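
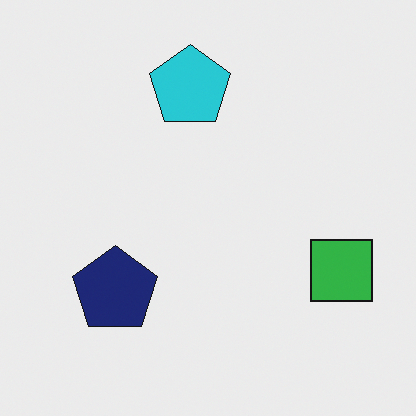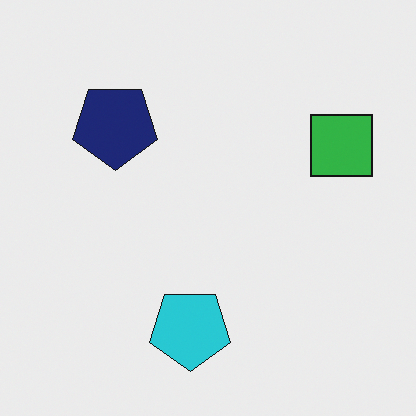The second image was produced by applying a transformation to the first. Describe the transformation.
The transformation is: flipped vertically (top ↔ bottom).

The cyan pentagon is in the top of the first image and the bottom of the second — shapes on opposite sides of the horizontal midline have swapped in a mirror flip.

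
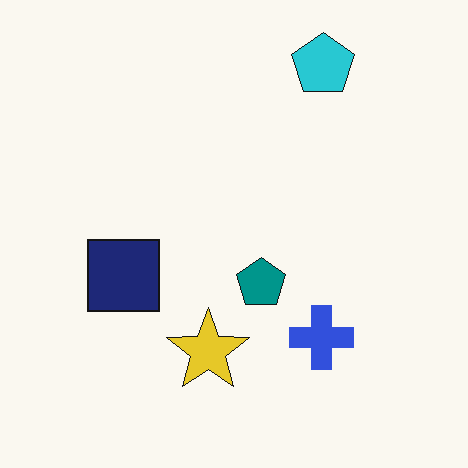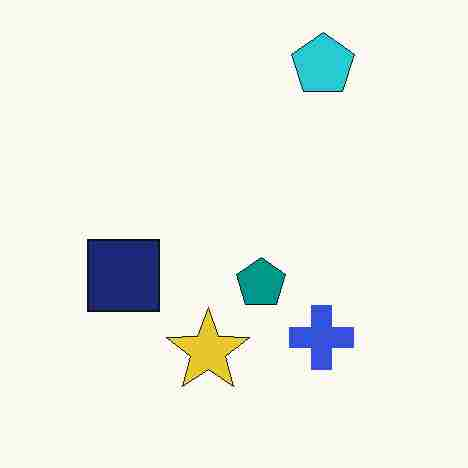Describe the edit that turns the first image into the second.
It was degraded with heavy JPEG compression.

Blocky 8×8 compression artifacts appear around shape edges and the flat background shows ringing — characteristic JPEG degradation.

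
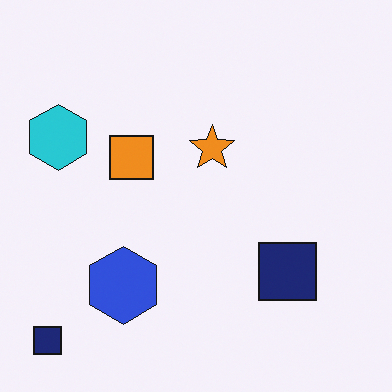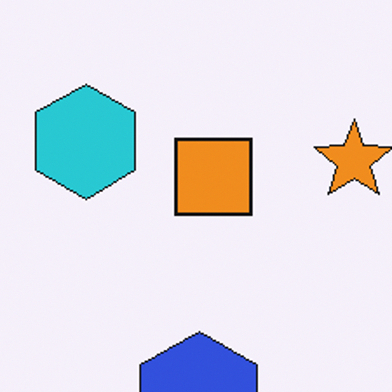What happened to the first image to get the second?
The image was cropped to a noticeably smaller region and rescaled.

The visible shapes are larger and the field of view is narrower; shapes near the original edges may be partly or wholly outside the frame — a crop-and-rescale.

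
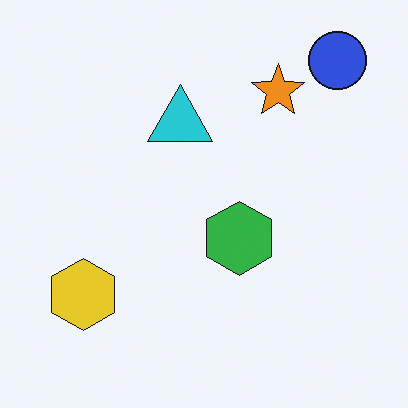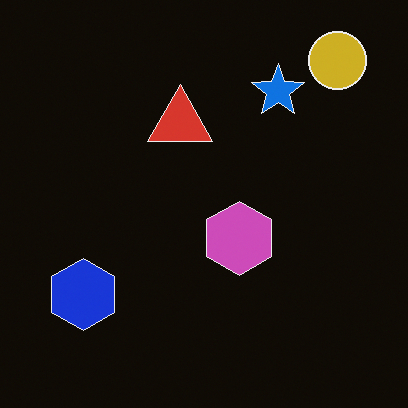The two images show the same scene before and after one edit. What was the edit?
The second image is the first color-inverted (negative).

The light background has become dark and every shape's color is its complement — a photographic negative.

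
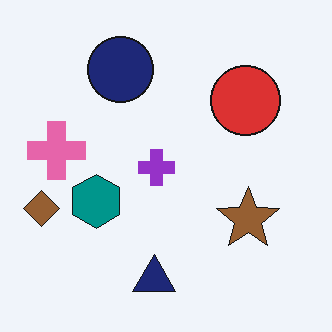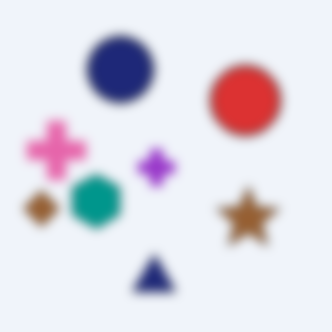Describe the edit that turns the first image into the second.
The transformation is: strongly gaussian-blurred.

Shape edges and outlines are uniformly softened across the whole image.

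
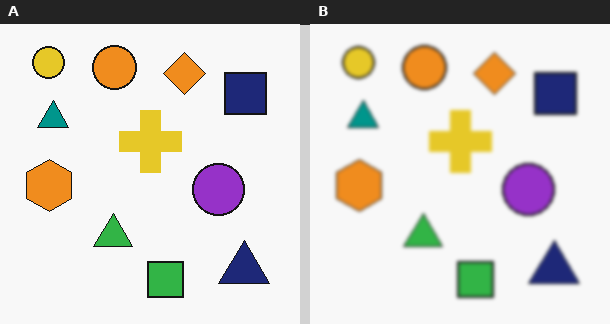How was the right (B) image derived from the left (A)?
The transformation is: given a subtle gaussian blur.

Shape edges and outlines are uniformly softened across the whole image.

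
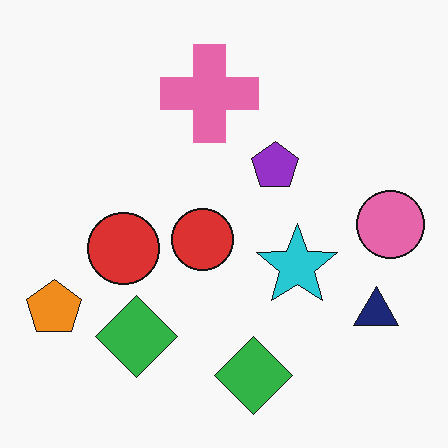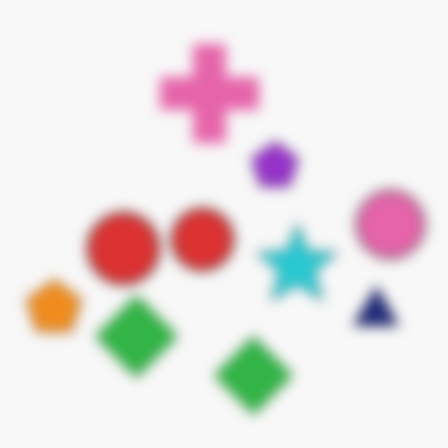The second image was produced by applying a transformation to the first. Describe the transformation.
Heavily blurred.

Shape edges and outlines are uniformly softened across the whole image.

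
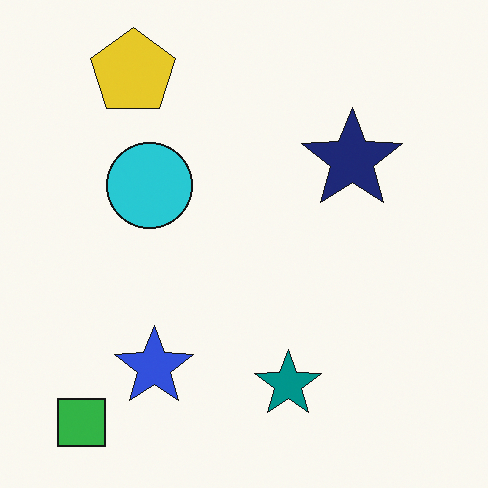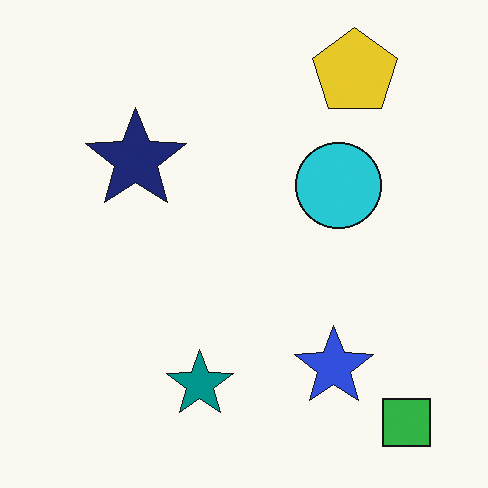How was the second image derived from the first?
It was flipped horizontally (left ↔ right).

The green square is in the bottom-left of the first image and the bottom-right of the second — shapes on opposite sides of the vertical midline have swapped in a mirror flip.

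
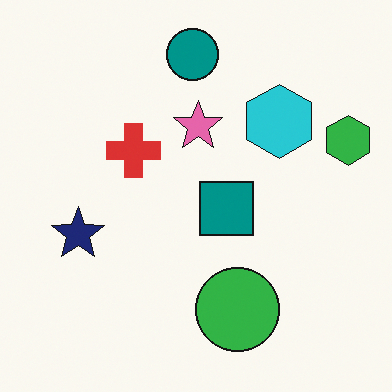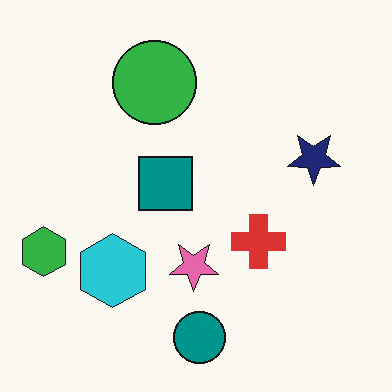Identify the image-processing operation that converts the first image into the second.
The second image is the first rotated 180°.

The green hexagon sits in the right of the first image and the left of the second — consistent with a whole-image 180° rotation.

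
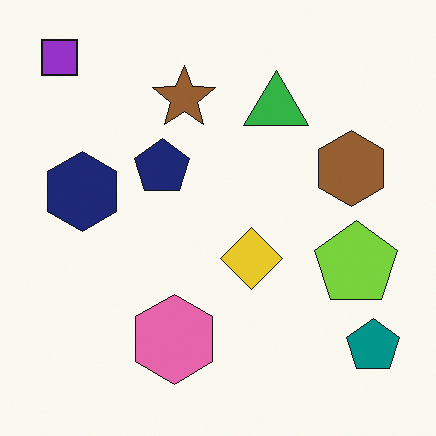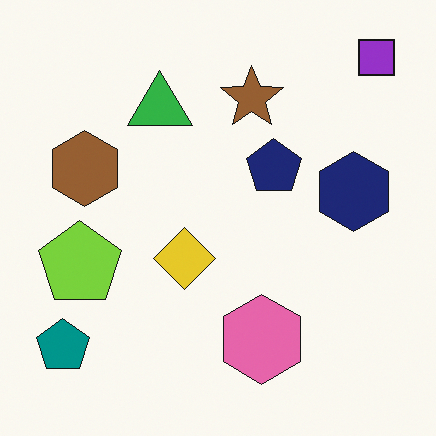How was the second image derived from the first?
This is the original image flipped horizontally (left ↔ right).

The purple square is in the top-left of the first image and the top-right of the second — shapes on opposite sides of the vertical midline have swapped in a mirror flip.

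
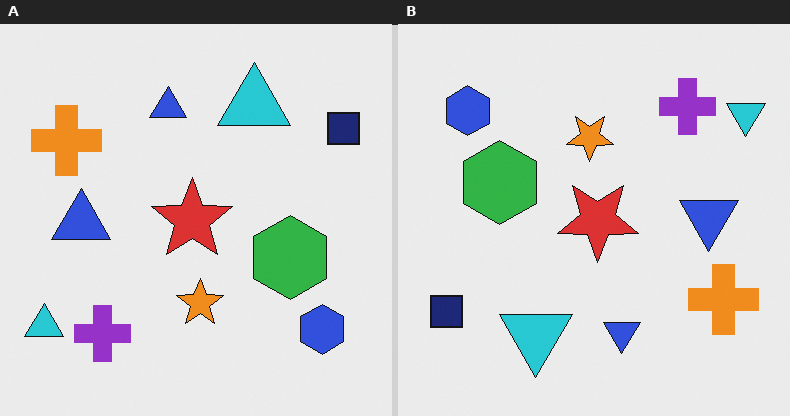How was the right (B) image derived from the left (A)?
The transformation is: rotated 180°.

The navy square sits in the top-right of the left (A) image and the bottom-left of the right (B) — consistent with a whole-image 180° rotation.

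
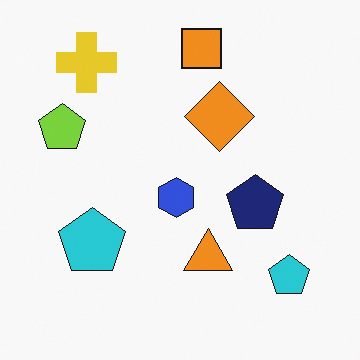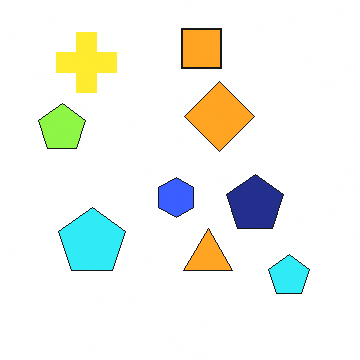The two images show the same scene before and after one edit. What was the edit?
This is the original image brightened a little.

Every pixel — background and shapes alike — is uniformly brightened.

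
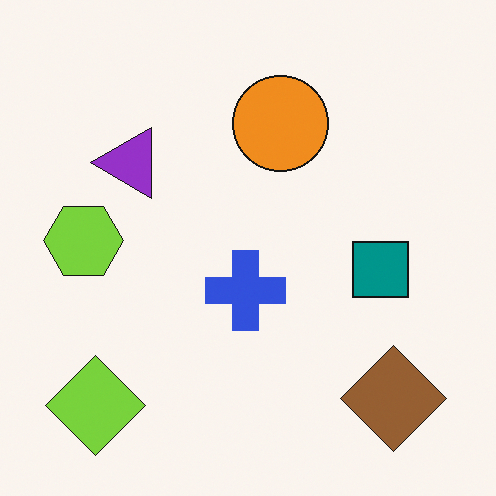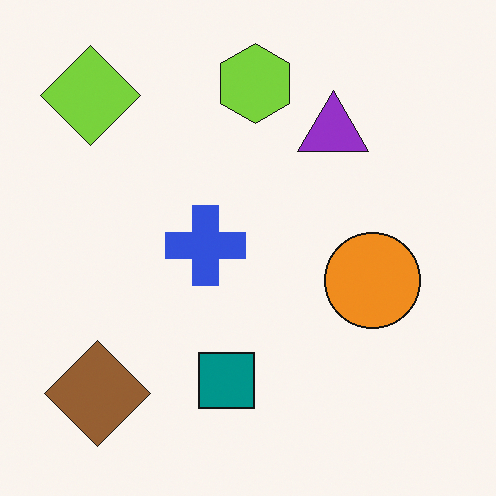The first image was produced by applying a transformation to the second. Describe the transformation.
It was rotated 90° counter-clockwise.

The lime diamond sits in the top-left of the second image and the bottom-left of the first — consistent with a whole-image 90° counter-clockwise rotation.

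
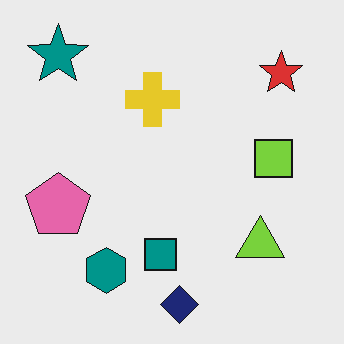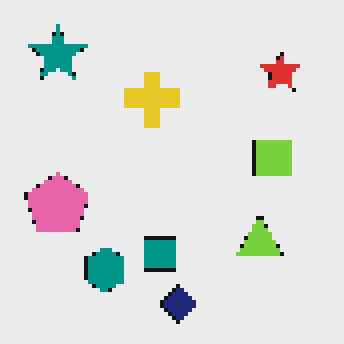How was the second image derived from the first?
It was lightly pixelated (a mild mosaic effect).

Shapes are reduced to large square blocks; fine edges and outlines are lost — a downscale-then-upscale (mosaic) effect.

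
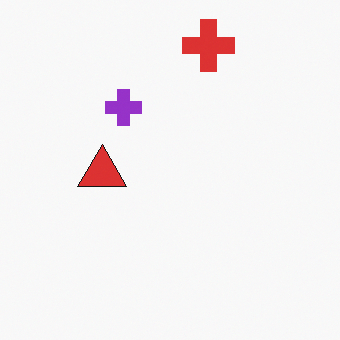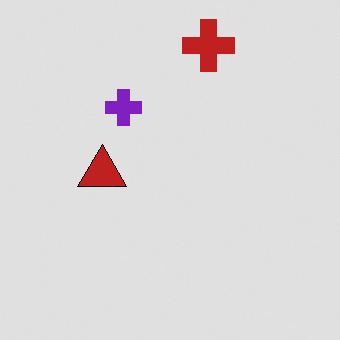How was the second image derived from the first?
The transformation is: posterized to a reduced palette.

Each flat color has snapped to a coarser quantized level — most visibly, the near-white background has dropped to a flat grey.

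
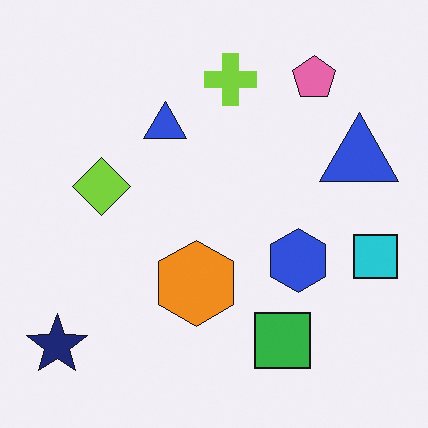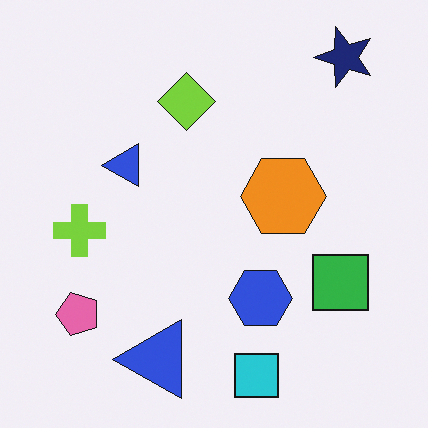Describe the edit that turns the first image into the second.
It was transposed (reflected across the top-left ↔ bottom-right diagonal).

Shapes have swapped their row and column positions — what was in the top-right is now in the bottom-left — a diagonal reflection.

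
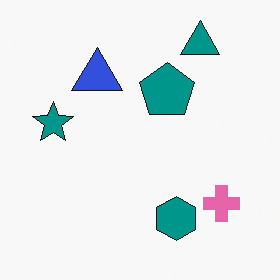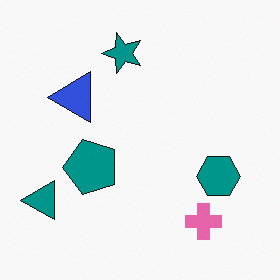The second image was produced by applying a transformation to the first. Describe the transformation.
It was transposed (reflected across the top-left ↔ bottom-right diagonal).

Shapes have swapped their row and column positions — what was in the top-right is now in the bottom-left — a diagonal reflection.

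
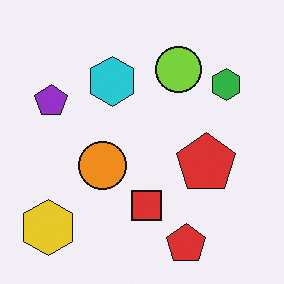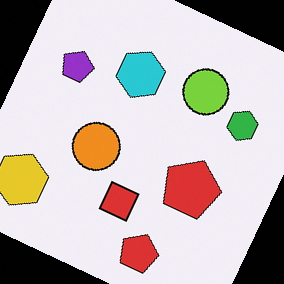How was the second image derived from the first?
Rotated clockwise by a clearly visible amount.

Every shape is tilted by the same angle and the image corners show triangular fill wedges — a whole-image rotation by a non-right angle.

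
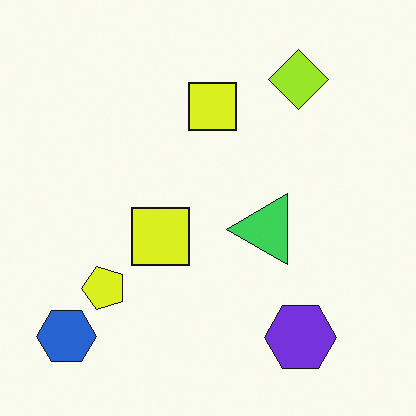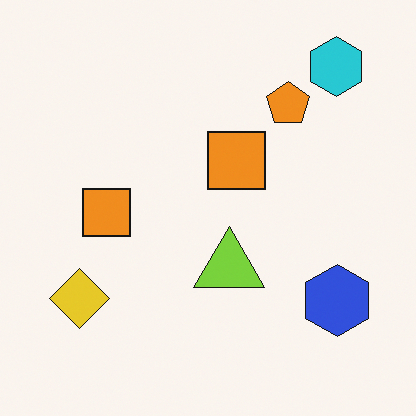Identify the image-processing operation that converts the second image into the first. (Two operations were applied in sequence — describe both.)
The transformation is: hue-shifted by a small amount, then transposed (reflected across the top-left ↔ bottom-right diagonal).

Every shape's color has rotated by the same amount around the hue wheel — a uniform hue shift. Shapes have swapped their row and column positions — what was in the top-right is now in the bottom-left — a diagonal reflection.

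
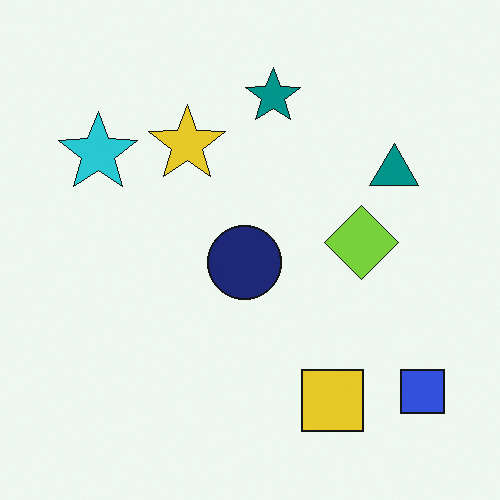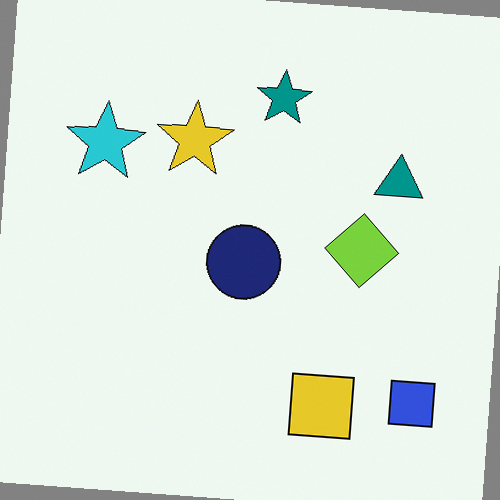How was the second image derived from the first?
The second image is the first rotated clockwise by a slight angle.

Every shape is tilted by the same angle and the image corners show triangular fill wedges — a whole-image rotation by a non-right angle.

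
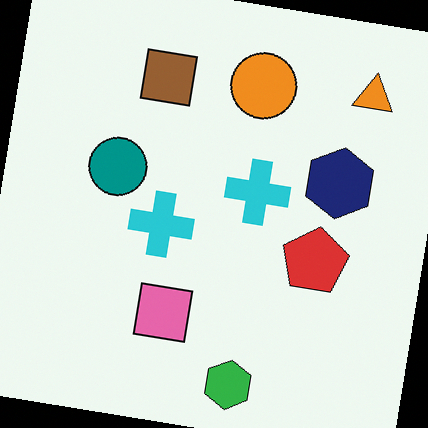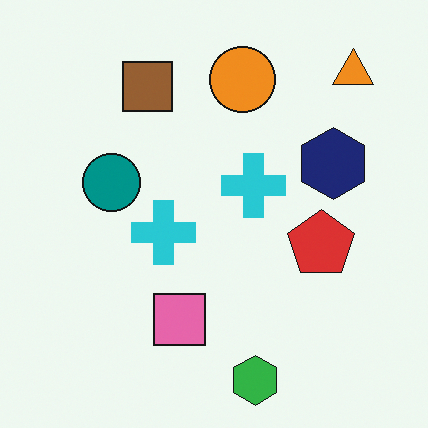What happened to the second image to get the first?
This is the original image rotated clockwise by a few degrees.

Every shape is tilted by the same angle and the image corners show triangular fill wedges — a whole-image rotation by a non-right angle.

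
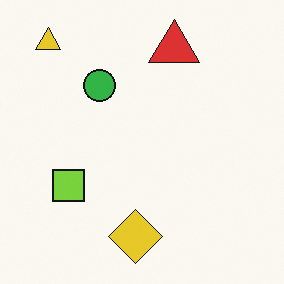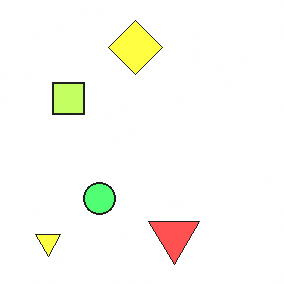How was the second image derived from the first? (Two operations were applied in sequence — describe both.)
The image was flipped vertically (top ↔ bottom), then noticeably brightened.

The yellow triangle is in the top-left of the first image and the bottom-left of the second — shapes on opposite sides of the horizontal midline have swapped in a mirror flip. Every pixel — background and shapes alike — is uniformly brightened.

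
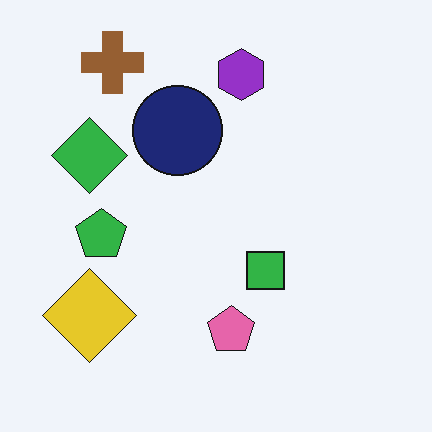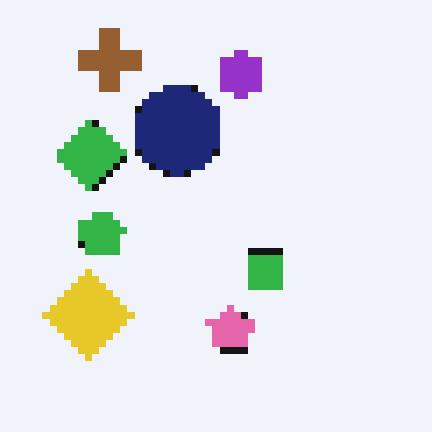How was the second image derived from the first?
It was moderately pixelated.

Shapes are reduced to large square blocks; fine edges and outlines are lost — a downscale-then-upscale (mosaic) effect.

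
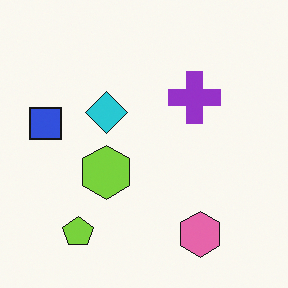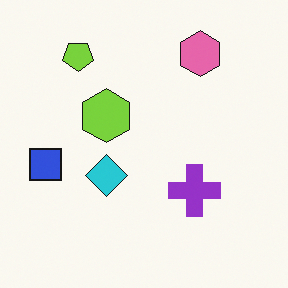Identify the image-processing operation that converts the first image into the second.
It was flipped vertically (top ↔ bottom).

The pink hexagon is in the bottom-right of the first image and the top-right of the second — shapes on opposite sides of the horizontal midline have swapped in a mirror flip.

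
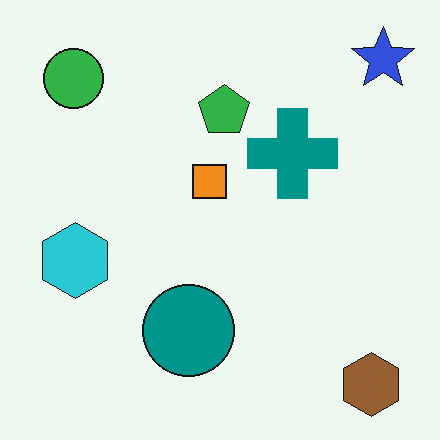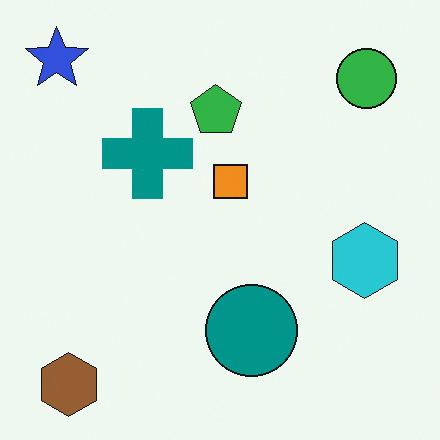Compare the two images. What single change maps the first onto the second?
The transformation is: flipped horizontally (left ↔ right).

The blue star is in the top-right of the first image and the top-left of the second — shapes on opposite sides of the vertical midline have swapped in a mirror flip.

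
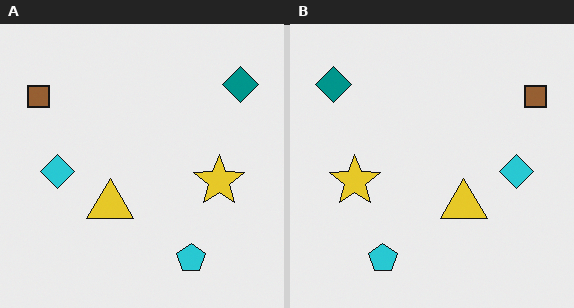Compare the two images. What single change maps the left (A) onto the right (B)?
This is the original image flipped horizontally (left ↔ right).

The brown square is in the top-left of the left (A) image and the top-right of the right (B) — shapes on opposite sides of the vertical midline have swapped in a mirror flip.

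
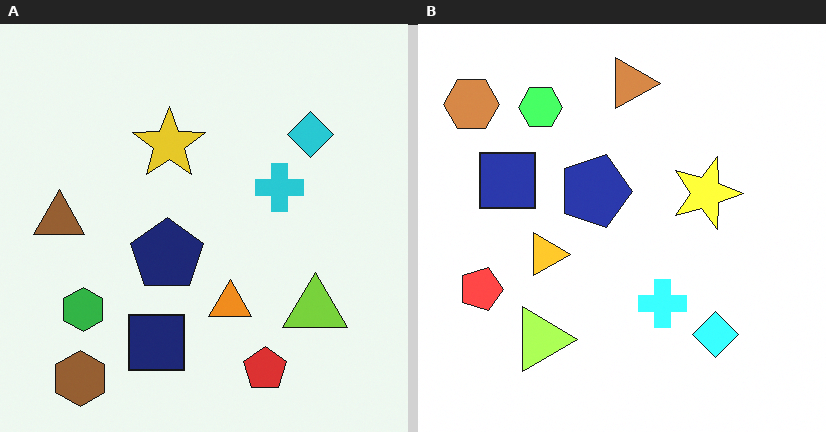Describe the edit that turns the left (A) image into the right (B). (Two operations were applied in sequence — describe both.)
The right (B) image is the left (A) substantially brightened, then rotated 90° clockwise.

Every pixel — background and shapes alike — is uniformly brightened. The brown hexagon sits in the bottom-left of the left (A) image and the top-left of the right (B) — consistent with a whole-image 90° clockwise rotation.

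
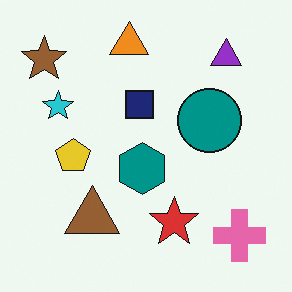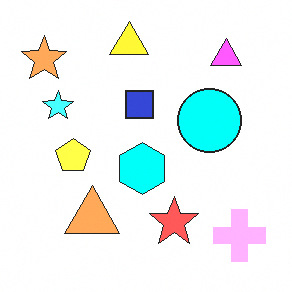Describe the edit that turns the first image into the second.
This is the original image noticeably brightened.

Every pixel — background and shapes alike — is uniformly brightened.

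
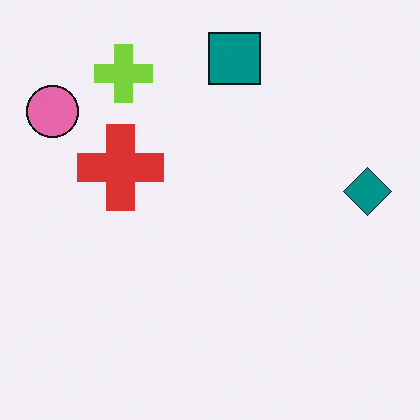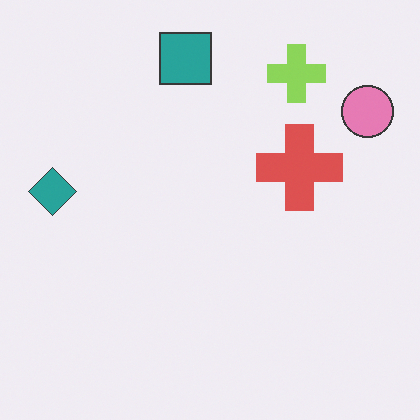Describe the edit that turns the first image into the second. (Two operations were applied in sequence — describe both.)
This is the original image given slightly reduced contrast, then flipped horizontally (left ↔ right).

Tones are pushed toward mid-grey across the whole image — a global contrast change. The pink circle is in the top-left of the first image and the top-right of the second — shapes on opposite sides of the vertical midline have swapped in a mirror flip.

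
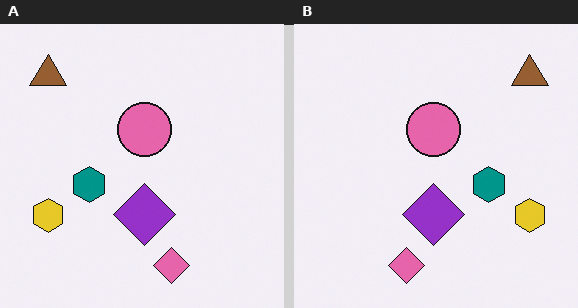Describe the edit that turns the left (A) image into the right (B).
This is the original image flipped horizontally (left ↔ right).

The brown triangle is in the top-left of the left (A) image and the top-right of the right (B) — shapes on opposite sides of the vertical midline have swapped in a mirror flip.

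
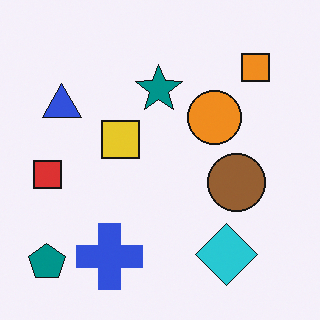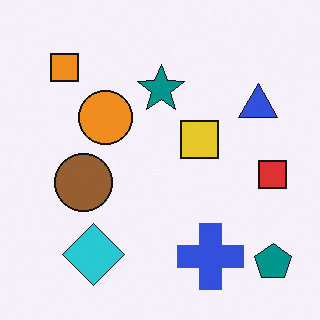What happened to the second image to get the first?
The image was flipped horizontally (left ↔ right).

The teal pentagon is in the bottom-right of the second image and the bottom-left of the first — shapes on opposite sides of the vertical midline have swapped in a mirror flip.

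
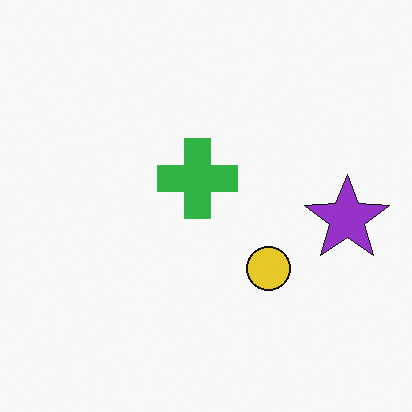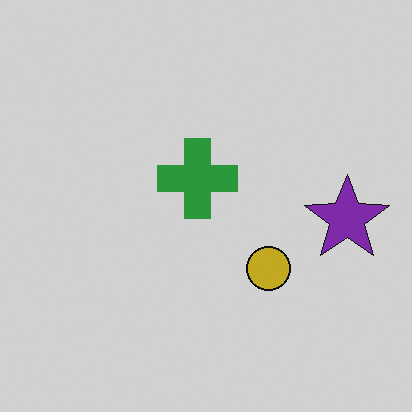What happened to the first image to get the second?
The second image is the first slightly darkened.

Every pixel — background and shapes alike — is uniformly darkened.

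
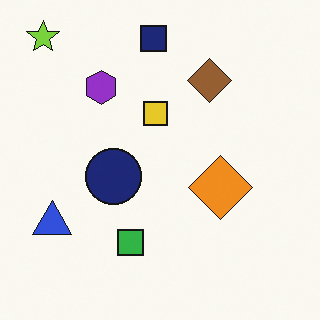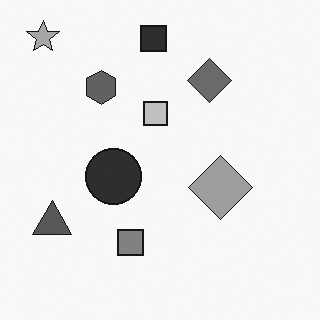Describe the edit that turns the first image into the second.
It was converted to grayscale.

All color is removed — every shape is now a shade of grey.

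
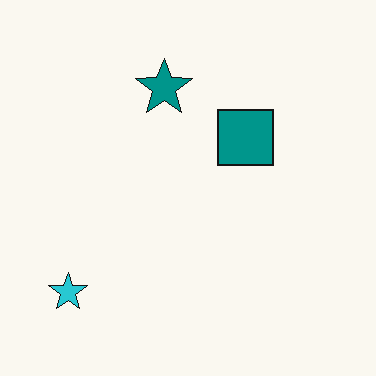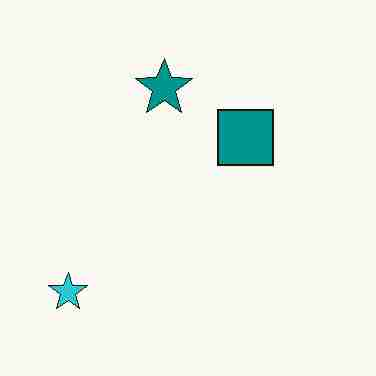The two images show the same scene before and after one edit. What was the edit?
The transformation is: heavily JPEG-compressed with obvious blocking artifacts.

Blocky 8×8 compression artifacts appear around shape edges and the flat background shows ringing — characteristic JPEG degradation.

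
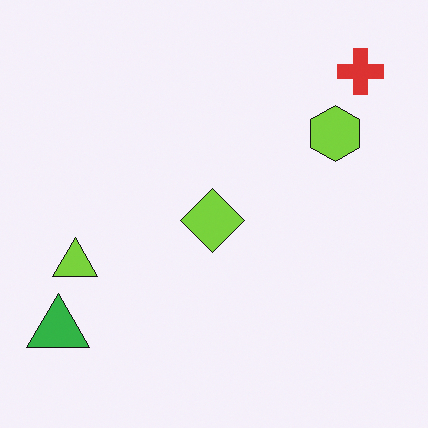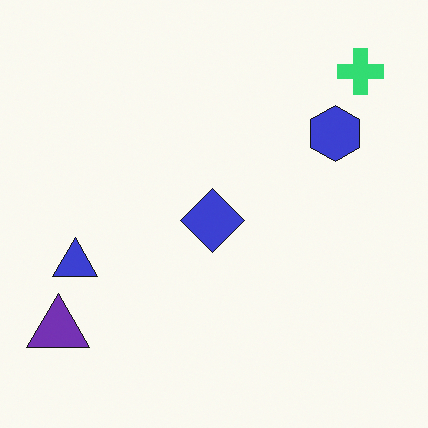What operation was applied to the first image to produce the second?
Hue-shifted through roughly a third of the color wheel.

Every shape's color has rotated by the same amount around the hue wheel — a uniform hue shift.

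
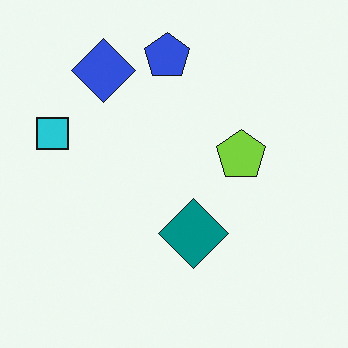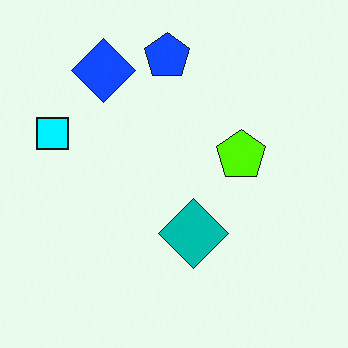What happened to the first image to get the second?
It was heavily oversaturated.

All colors are more vivid — a global saturation change.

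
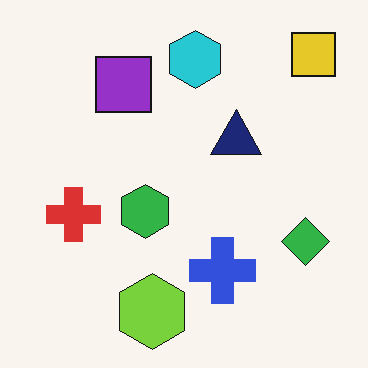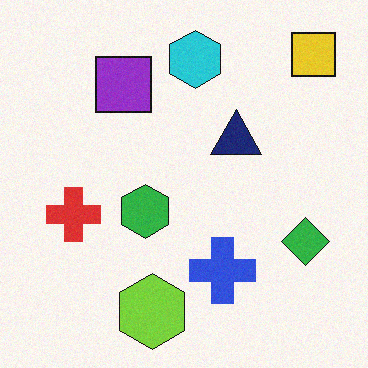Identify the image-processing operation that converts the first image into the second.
The transformation is: degraded with a light layer of grain.

Random speckle covers the whole image, including the flat background.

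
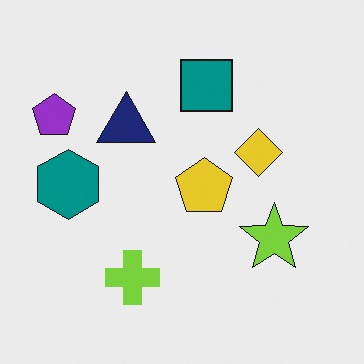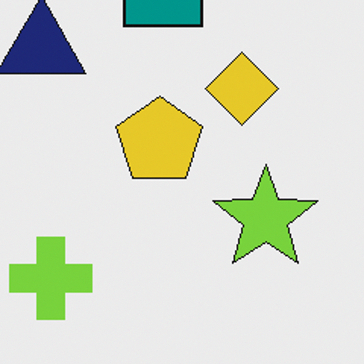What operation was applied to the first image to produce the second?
The second image is the first cropped to a modestly smaller region and rescaled.

The visible shapes are larger and the field of view is narrower; shapes near the original edges may be partly or wholly outside the frame — a crop-and-rescale.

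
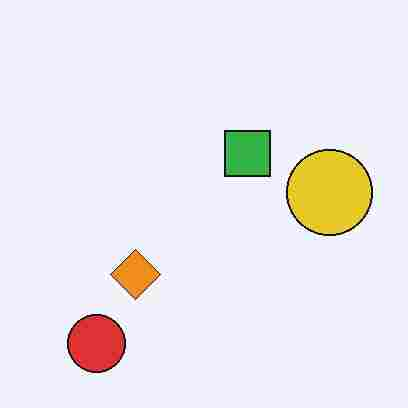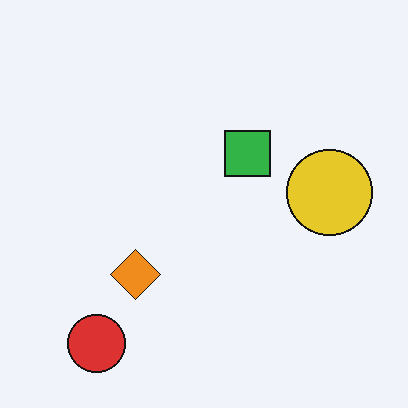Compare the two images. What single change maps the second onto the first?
The image was degraded with heavy JPEG compression.

Blocky 8×8 compression artifacts appear around shape edges and the flat background shows ringing — characteristic JPEG degradation.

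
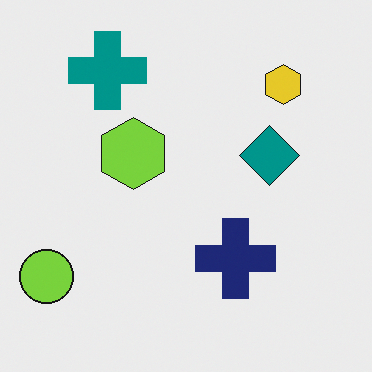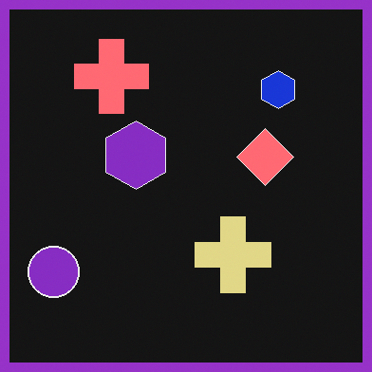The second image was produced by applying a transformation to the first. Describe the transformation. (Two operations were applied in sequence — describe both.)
This is the original image color-inverted (negative), then framed with a purple border.

The light background has become dark and every shape's color is its complement — a photographic negative. A solid purple frame runs around the edge of the second image, with the content slightly shrunk inside it.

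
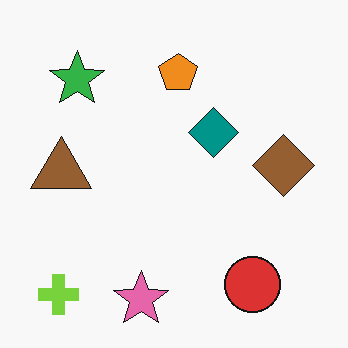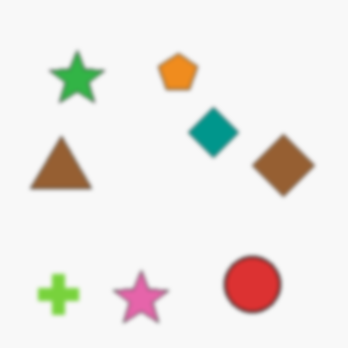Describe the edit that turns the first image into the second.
The transformation is: given a subtle gaussian blur.

Shape edges and outlines are uniformly softened across the whole image.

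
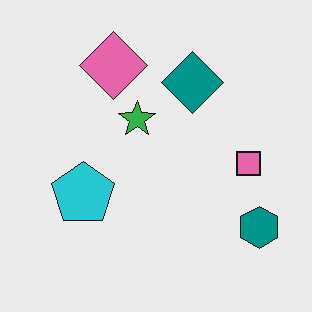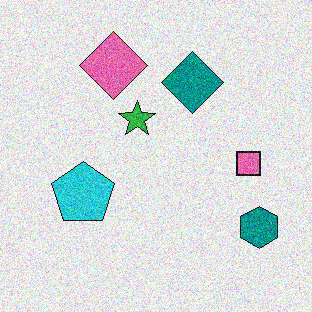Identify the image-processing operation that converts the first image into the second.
The image was degraded with moderate additive noise.

Random speckle covers the whole image, including the flat background.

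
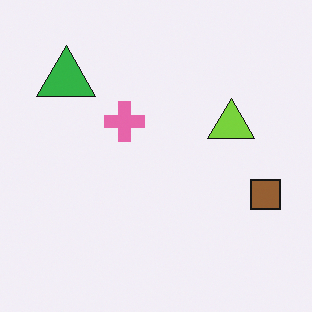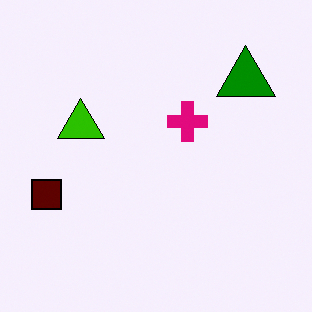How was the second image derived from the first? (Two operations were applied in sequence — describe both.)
Boosted in contrast, then flipped horizontally (left ↔ right).

Tones are pushed away from mid-grey across the whole image — a global contrast change. The brown square is in the right of the first image and the left of the second — shapes on opposite sides of the vertical midline have swapped in a mirror flip.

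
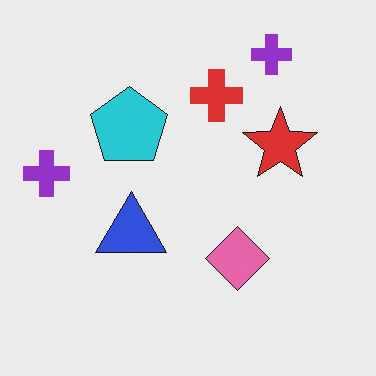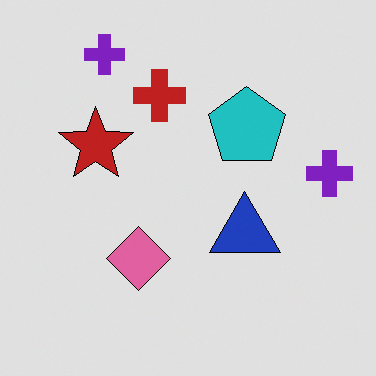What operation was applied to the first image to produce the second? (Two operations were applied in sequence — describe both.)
The second image is the first posterized to a reduced palette, then flipped horizontally (left ↔ right).

Each flat color has snapped to a coarser quantized level — most visibly, the near-white background has dropped to a flat grey. The red star is in the right of the first image and the left of the second — shapes on opposite sides of the vertical midline have swapped in a mirror flip.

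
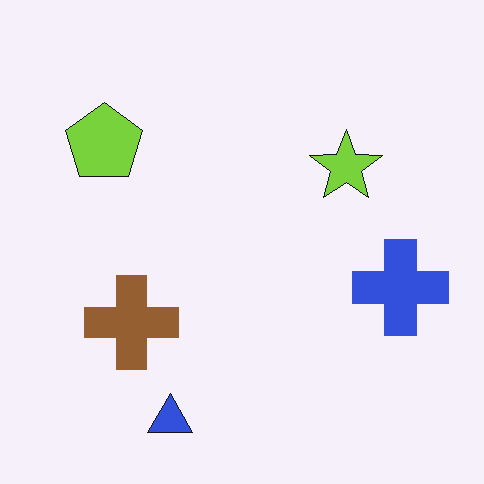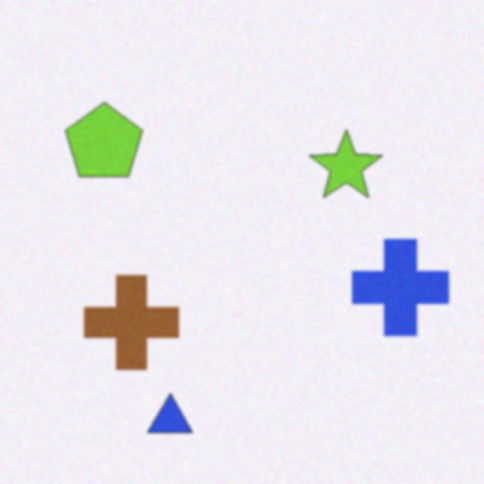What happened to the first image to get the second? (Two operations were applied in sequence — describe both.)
This is the original image degraded with a light layer of grain, then given a subtle gaussian blur.

Random speckle covers the whole image, including the flat background. Shape edges and outlines are uniformly softened across the whole image.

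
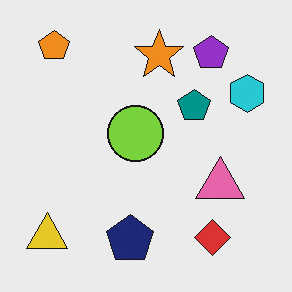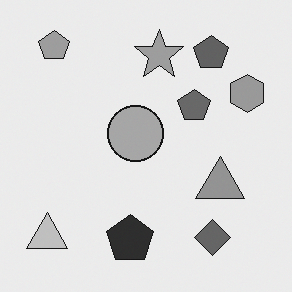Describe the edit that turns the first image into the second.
The image was converted to grayscale.

All color is removed — every shape is now a shade of grey.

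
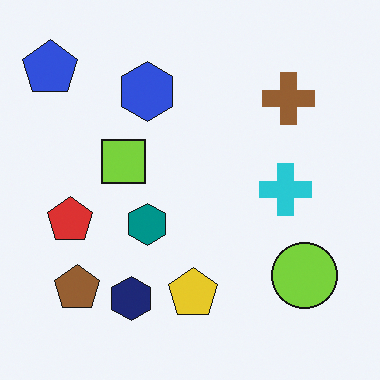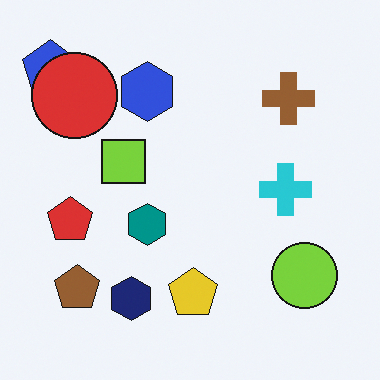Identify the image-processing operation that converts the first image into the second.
The second image is the first overlaid with an additional red circle.

A red circle appears in the second image that is absent from the first.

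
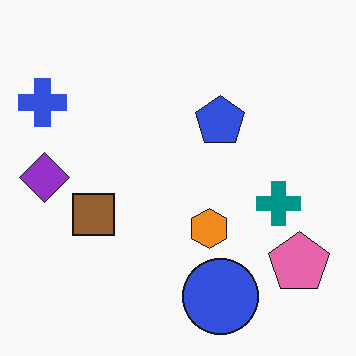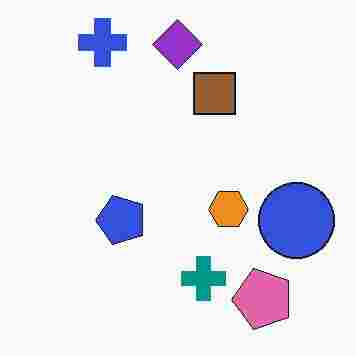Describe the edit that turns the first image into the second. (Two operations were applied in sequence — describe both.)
This is the original image transposed (reflected across the top-left ↔ bottom-right diagonal), then degraded with heavy JPEG compression.

Shapes have swapped their row and column positions — what was in the top-right is now in the bottom-left — a diagonal reflection. Blocky 8×8 compression artifacts appear around shape edges and the flat background shows ringing — characteristic JPEG degradation.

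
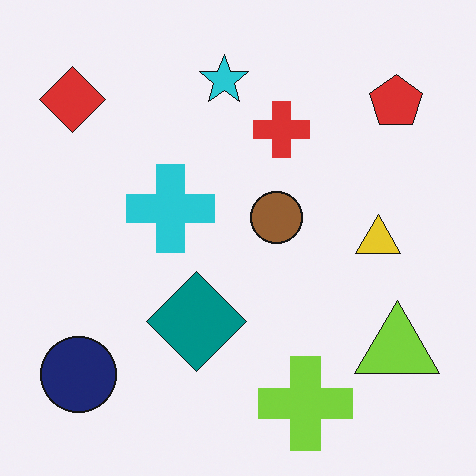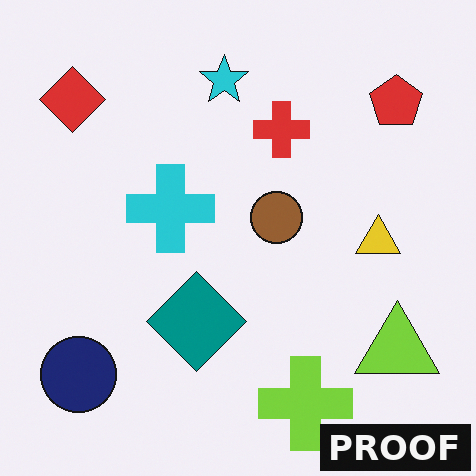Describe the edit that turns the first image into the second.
This is the original image watermarked with the text "PROOF" in the lower-right corner.

A dark label reading "PROOF" appears in the lower-right corner.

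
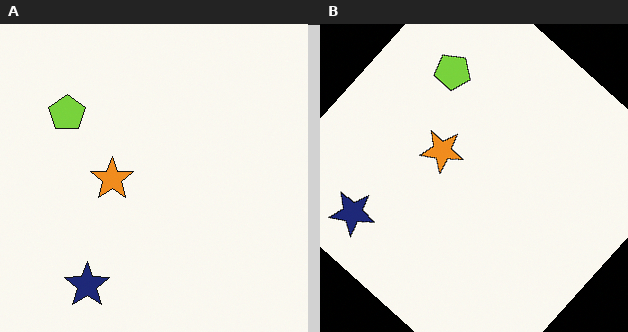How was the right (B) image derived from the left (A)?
The transformation is: rotated clockwise by a large amount — several tens of degrees.

Every shape is tilted by the same angle and the image corners show triangular fill wedges — a whole-image rotation by a non-right angle.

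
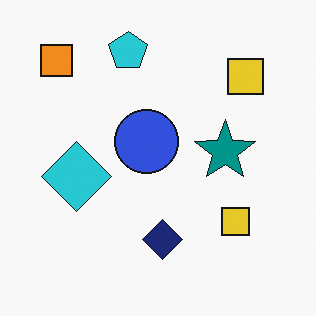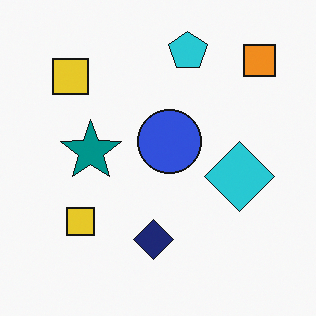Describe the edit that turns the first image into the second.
The image was flipped horizontally (left ↔ right).

The orange square is in the top-left of the first image and the top-right of the second — shapes on opposite sides of the vertical midline have swapped in a mirror flip.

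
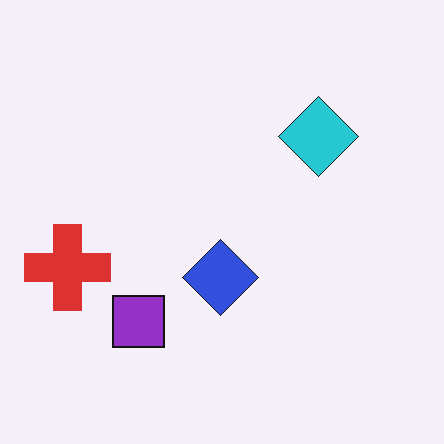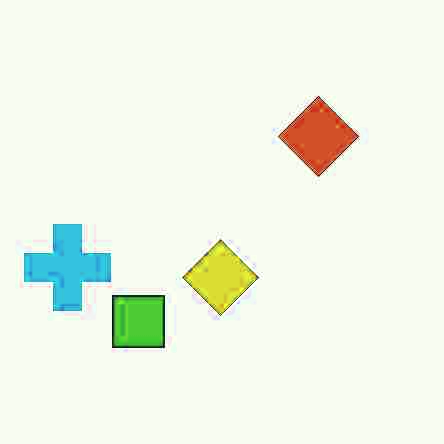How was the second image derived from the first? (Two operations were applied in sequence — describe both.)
The second image is the first heavily JPEG-compressed with obvious blocking artifacts, then hue-shifted through roughly half the color wheel.

Blocky 8×8 compression artifacts appear around shape edges and the flat background shows ringing — characteristic JPEG degradation. Every shape's color has rotated by the same amount around the hue wheel — a uniform hue shift.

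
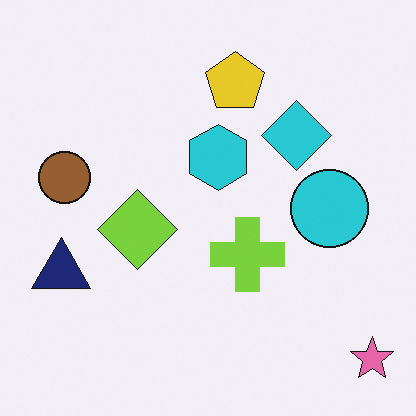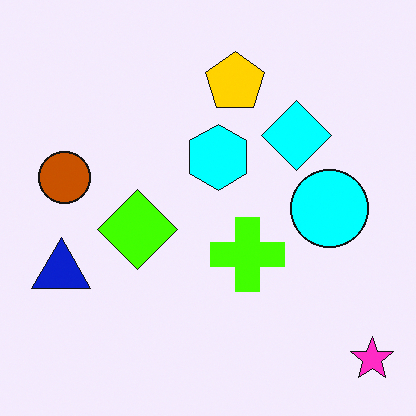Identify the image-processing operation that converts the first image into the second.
The transformation is: heavily oversaturated.

All colors are more vivid — a global saturation change.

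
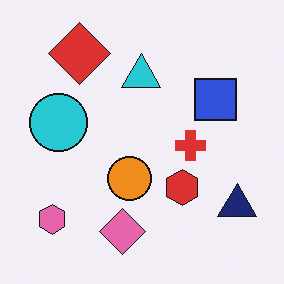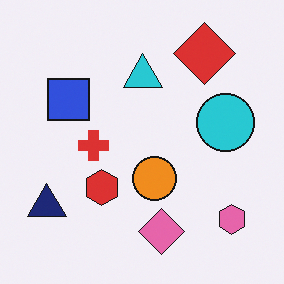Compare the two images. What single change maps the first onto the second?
It was flipped horizontally (left ↔ right).

The navy triangle is in the bottom-right of the first image and the bottom-left of the second — shapes on opposite sides of the vertical midline have swapped in a mirror flip.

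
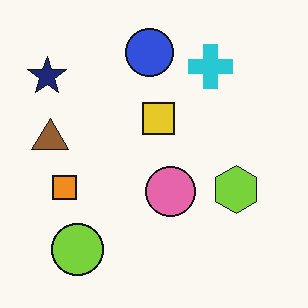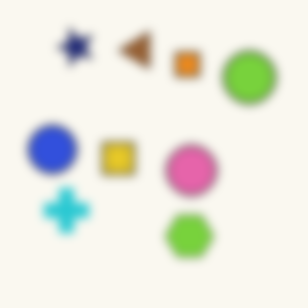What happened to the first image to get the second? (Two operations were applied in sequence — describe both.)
It was strongly gaussian-blurred, then transposed (reflected across the top-left ↔ bottom-right diagonal).

Shape edges and outlines are uniformly softened across the whole image. Shapes have swapped their row and column positions — what was in the top-right is now in the bottom-left — a diagonal reflection.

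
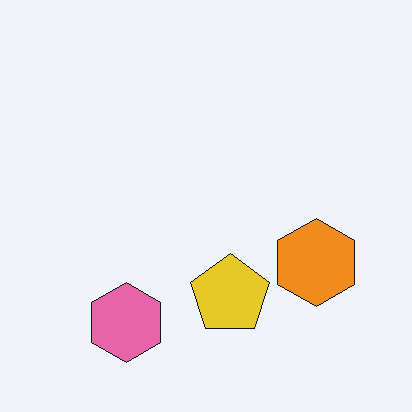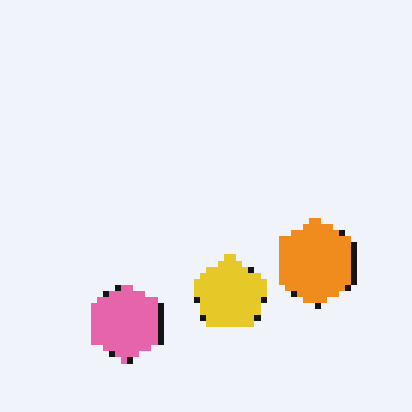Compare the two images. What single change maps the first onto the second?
The second image is the first pixelated into visible square blocks.

Shapes are reduced to large square blocks; fine edges and outlines are lost — a downscale-then-upscale (mosaic) effect.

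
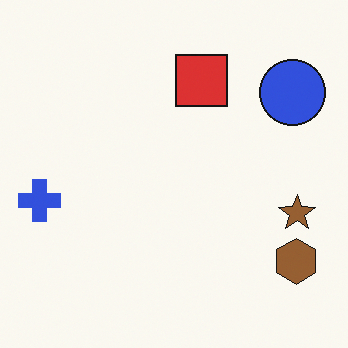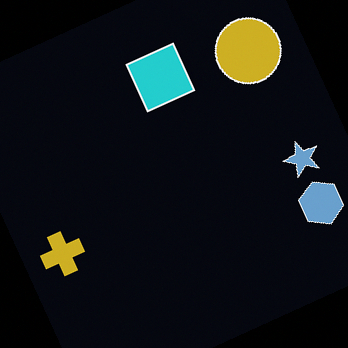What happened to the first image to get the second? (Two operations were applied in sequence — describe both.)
This is the original image color-inverted (negative), then rotated counter-clockwise by a moderate amount.

The light background has become dark and every shape's color is its complement — a photographic negative. Every shape is tilted by the same angle and the image corners show triangular fill wedges — a whole-image rotation by a non-right angle.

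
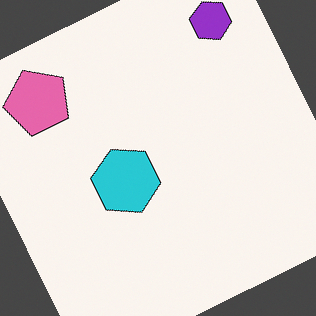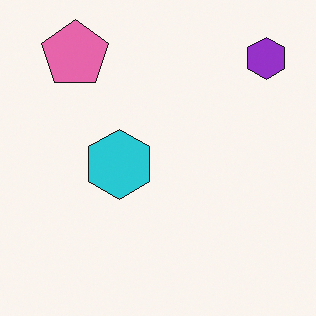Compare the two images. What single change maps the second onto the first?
The transformation is: rotated counter-clockwise by a clearly visible amount.

Every shape is tilted by the same angle and the image corners show triangular fill wedges — a whole-image rotation by a non-right angle.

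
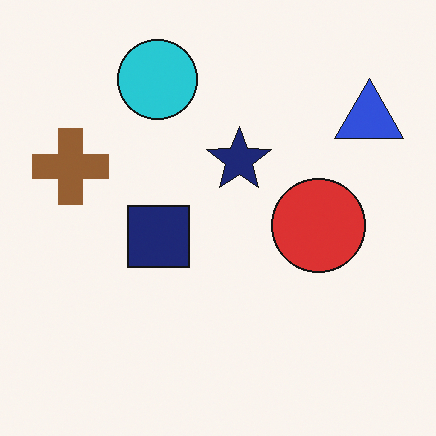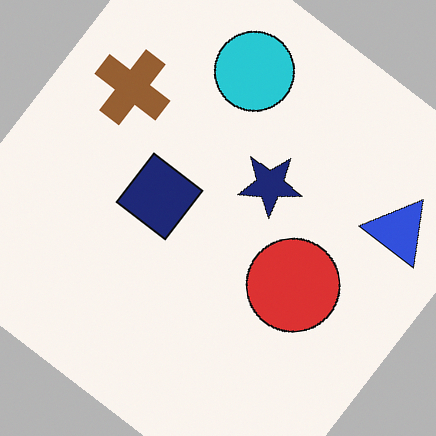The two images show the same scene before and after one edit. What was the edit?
Rotated clockwise by a large amount — several tens of degrees.

Every shape is tilted by the same angle and the image corners show triangular fill wedges — a whole-image rotation by a non-right angle.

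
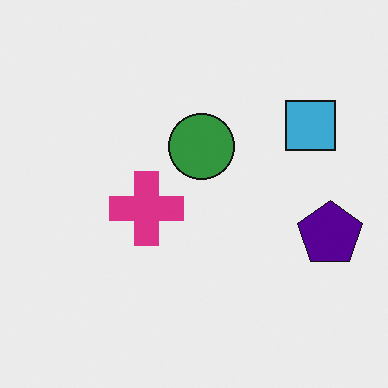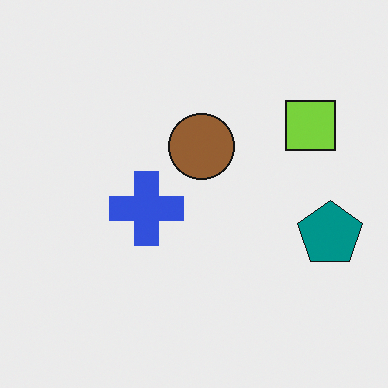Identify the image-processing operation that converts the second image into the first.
Hue-shifted noticeably.

Every shape's color has rotated by the same amount around the hue wheel — a uniform hue shift.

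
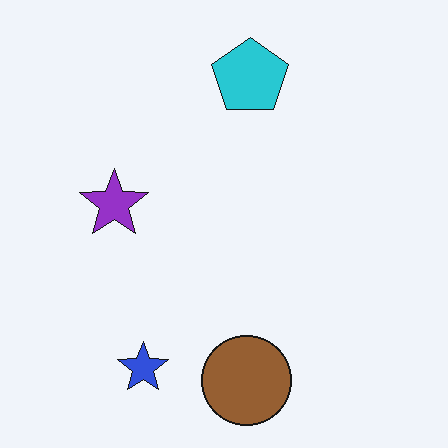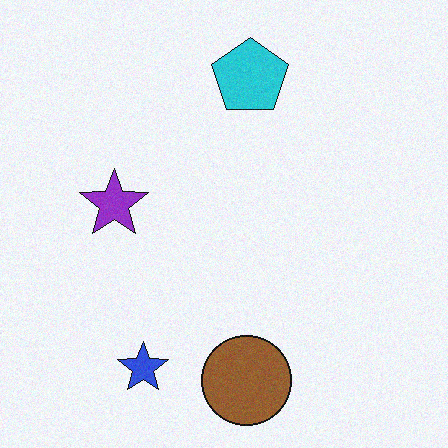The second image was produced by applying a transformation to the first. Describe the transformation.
The second image is the first degraded with a light layer of grain.

Random speckle covers the whole image, including the flat background.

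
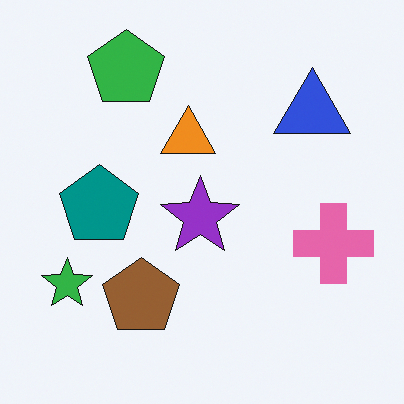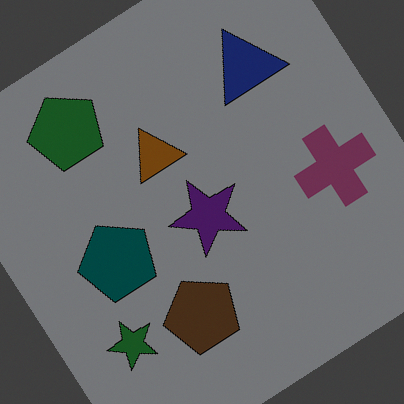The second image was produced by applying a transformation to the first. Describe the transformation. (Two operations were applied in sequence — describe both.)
The transformation is: rotated counter-clockwise by a large amount — several tens of degrees, then noticeably darkened.

Every shape is tilted by the same angle and the image corners show triangular fill wedges — a whole-image rotation by a non-right angle. Every pixel — background and shapes alike — is uniformly darkened.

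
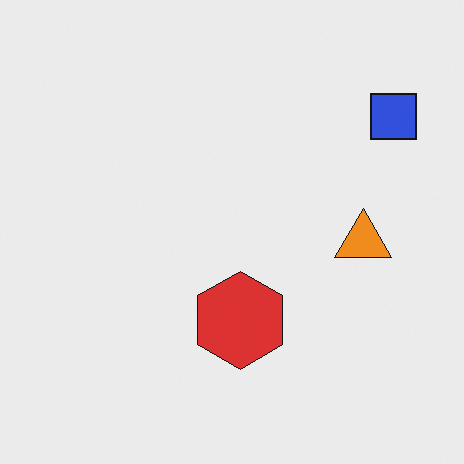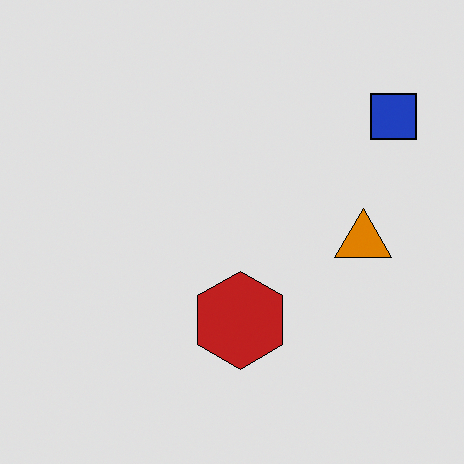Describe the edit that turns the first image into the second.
It was posterized to a reduced palette.

Each flat color has snapped to a coarser quantized level — most visibly, the near-white background has dropped to a flat grey.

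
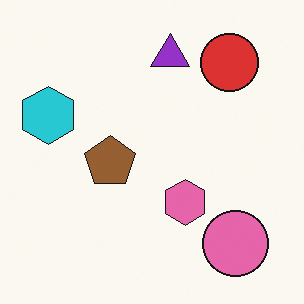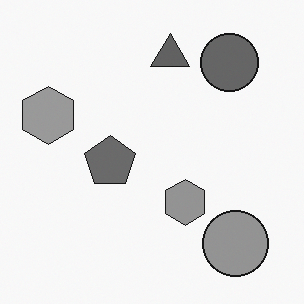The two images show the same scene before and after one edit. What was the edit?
The transformation is: converted to grayscale.

All color is removed — every shape is now a shade of grey.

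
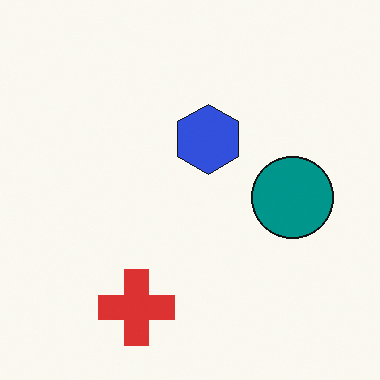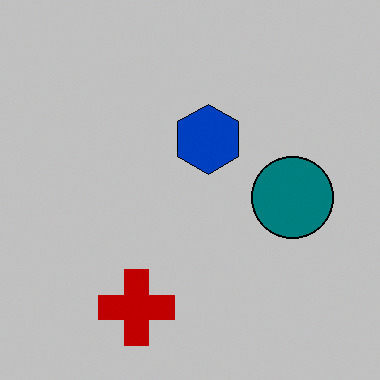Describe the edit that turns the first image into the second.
The transformation is: heavily posterized to just a handful of flat colors.

Each flat color has snapped to a coarser quantized level — most visibly, the near-white background has dropped to a flat grey.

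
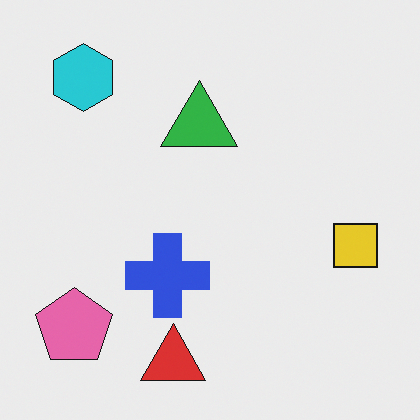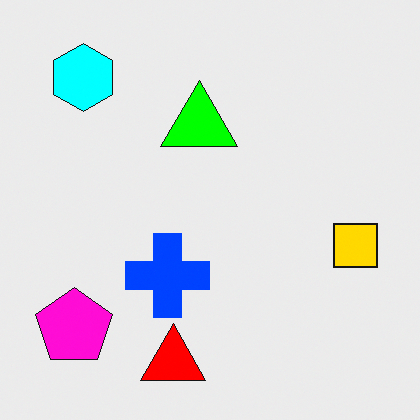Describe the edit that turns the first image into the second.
The second image is the first heavily oversaturated.

All colors are more vivid — a global saturation change.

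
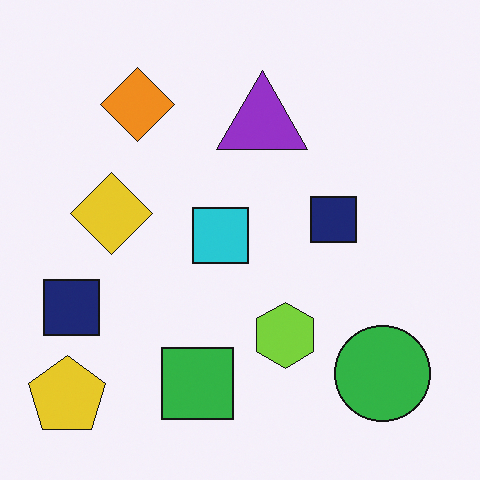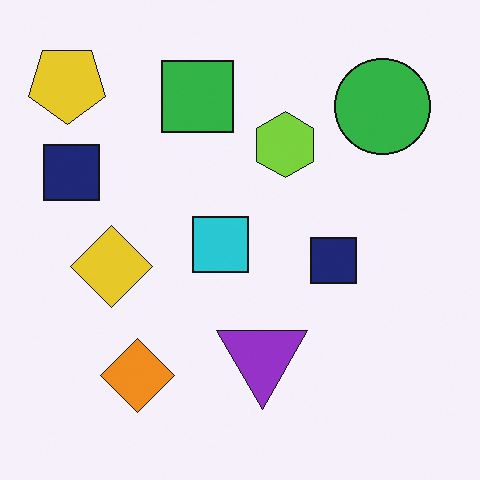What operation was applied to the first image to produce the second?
The image was flipped vertically (top ↔ bottom).

The yellow pentagon is in the bottom-left of the first image and the top-left of the second — shapes on opposite sides of the horizontal midline have swapped in a mirror flip.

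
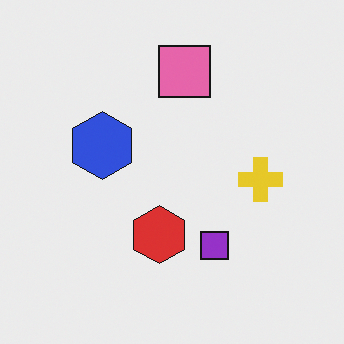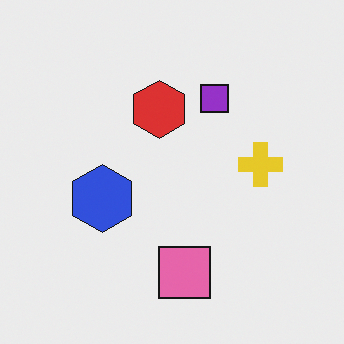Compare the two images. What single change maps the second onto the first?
This is the original image flipped vertically (top ↔ bottom).

The pink square is in the bottom of the second image and the top of the first — shapes on opposite sides of the horizontal midline have swapped in a mirror flip.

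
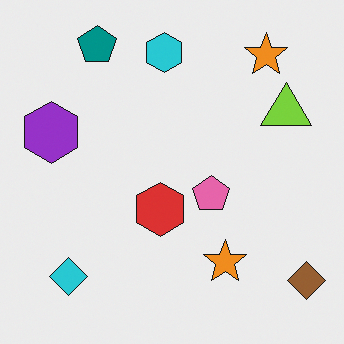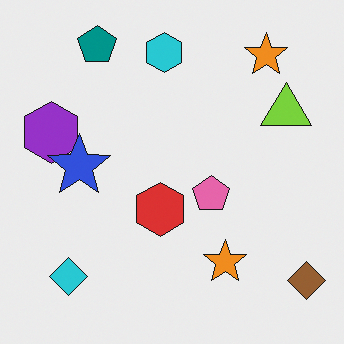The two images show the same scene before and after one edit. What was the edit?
Overlaid with an additional blue star.

A blue star appears in the second image that is absent from the first.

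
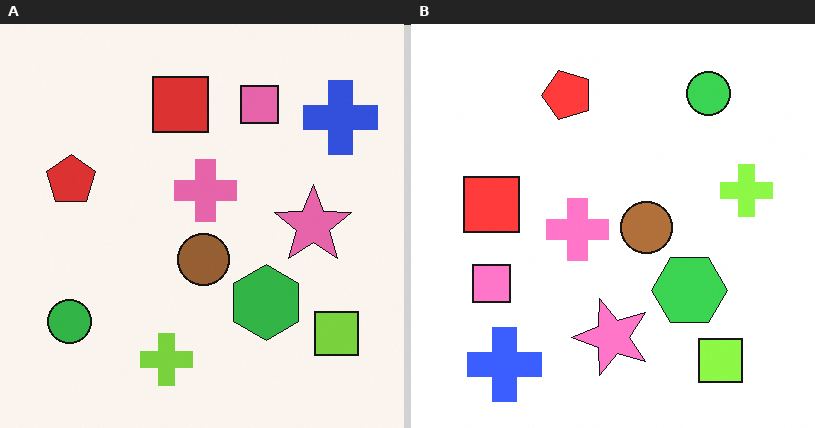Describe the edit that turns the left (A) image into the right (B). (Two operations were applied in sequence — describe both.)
It was transposed (reflected across the top-left ↔ bottom-right diagonal), then slightly brightened.

Shapes have swapped their row and column positions — what was in the top-right is now in the bottom-left — a diagonal reflection. Every pixel — background and shapes alike — is uniformly brightened.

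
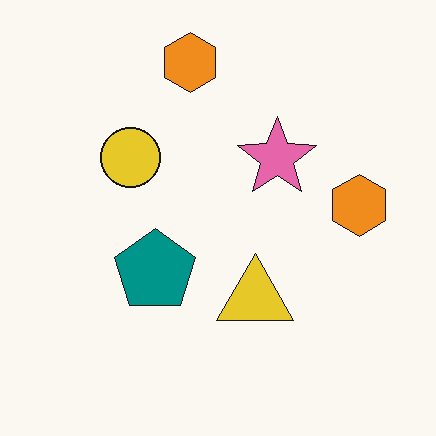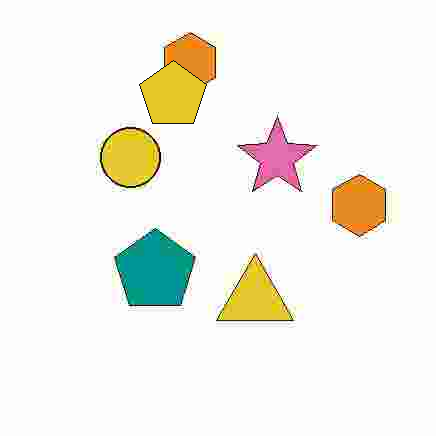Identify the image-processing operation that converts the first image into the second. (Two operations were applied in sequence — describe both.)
The transformation is: degraded with heavy JPEG compression, then overlaid with an additional yellow pentagon.

Blocky 8×8 compression artifacts appear around shape edges and the flat background shows ringing — characteristic JPEG degradation. A yellow pentagon appears in the second image that is absent from the first.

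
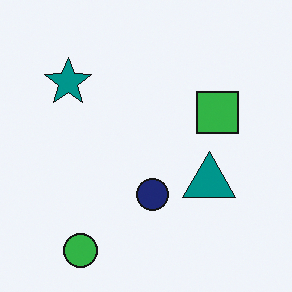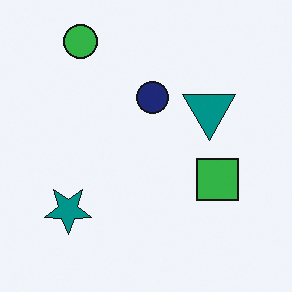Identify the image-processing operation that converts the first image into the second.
The transformation is: flipped vertically (top ↔ bottom).

The green circle is in the bottom-left of the first image and the top-left of the second — shapes on opposite sides of the horizontal midline have swapped in a mirror flip.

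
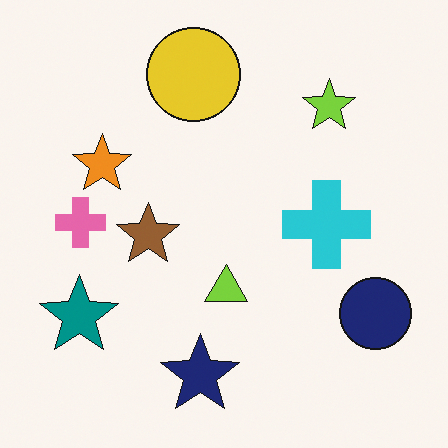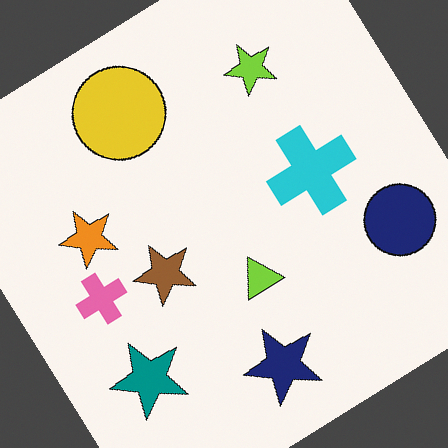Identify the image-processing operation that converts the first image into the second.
The image was rotated counter-clockwise by a large amount — several tens of degrees.

Every shape is tilted by the same angle and the image corners show triangular fill wedges — a whole-image rotation by a non-right angle.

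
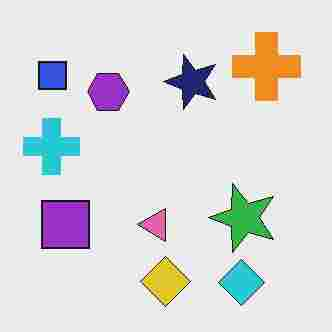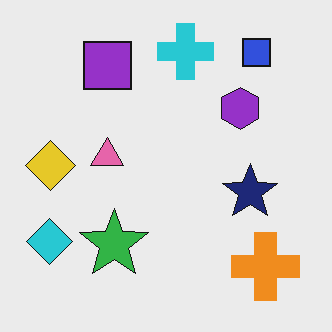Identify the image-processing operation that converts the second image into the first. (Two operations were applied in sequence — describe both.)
This is the original image rotated 90° counter-clockwise, then heavily JPEG-compressed with obvious blocking artifacts.

The blue square sits in the top-right of the second image and the top-left of the first — consistent with a whole-image 90° counter-clockwise rotation. Blocky 8×8 compression artifacts appear around shape edges and the flat background shows ringing — characteristic JPEG degradation.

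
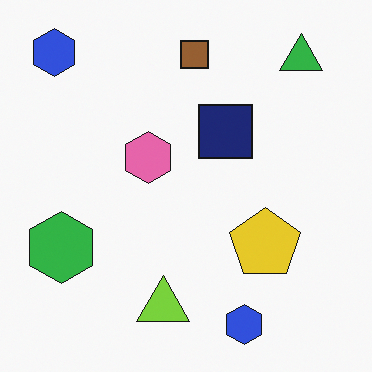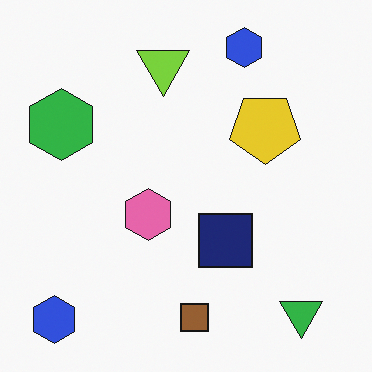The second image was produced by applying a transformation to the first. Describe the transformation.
This is the original image flipped vertically (top ↔ bottom).

The brown square is in the top of the first image and the bottom of the second — shapes on opposite sides of the horizontal midline have swapped in a mirror flip.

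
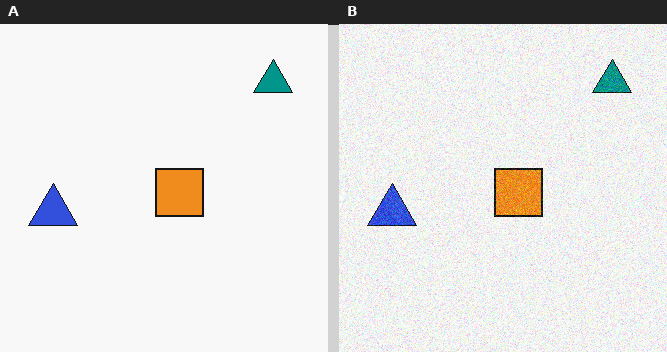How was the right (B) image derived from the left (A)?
This is the original image degraded with moderate additive noise.

Random speckle covers the whole image, including the flat background.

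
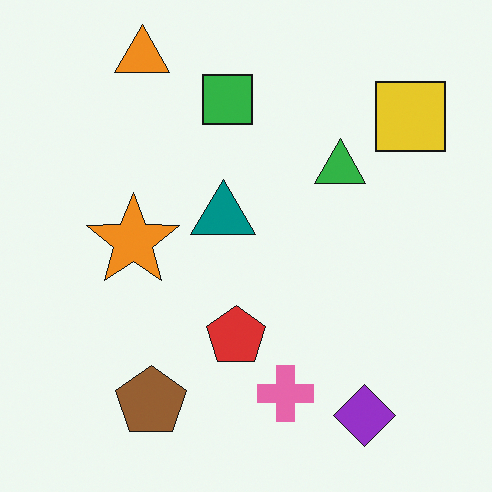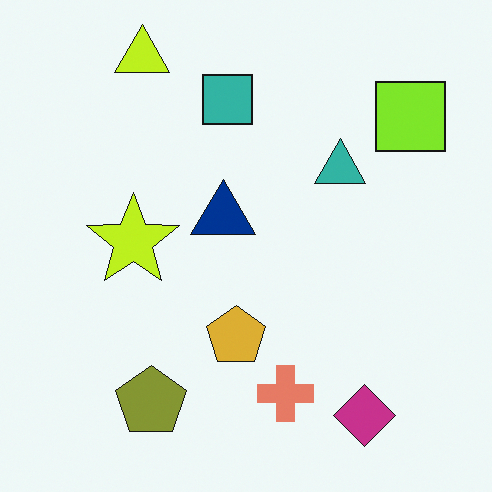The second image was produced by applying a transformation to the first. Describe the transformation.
It was hue-shifted by a small amount.

Every shape's color has rotated by the same amount around the hue wheel — a uniform hue shift.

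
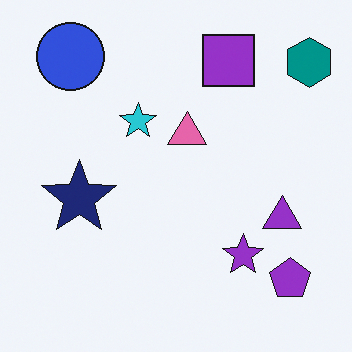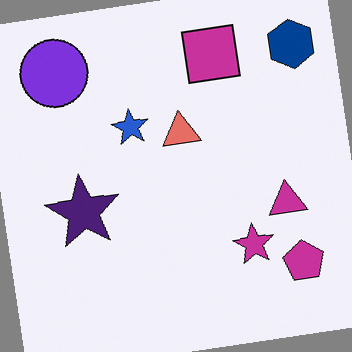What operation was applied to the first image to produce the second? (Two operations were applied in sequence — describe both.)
It was rotated counter-clockwise by a small amount, then hue-shifted by a small amount.

Every shape is tilted by the same angle and the image corners show triangular fill wedges — a whole-image rotation by a non-right angle. Every shape's color has rotated by the same amount around the hue wheel — a uniform hue shift.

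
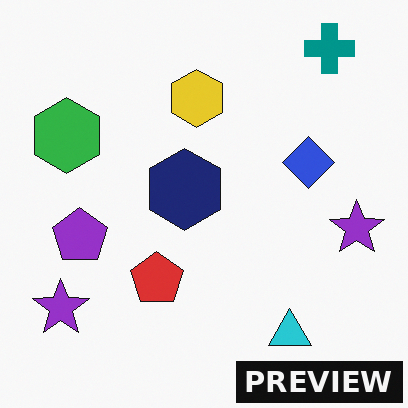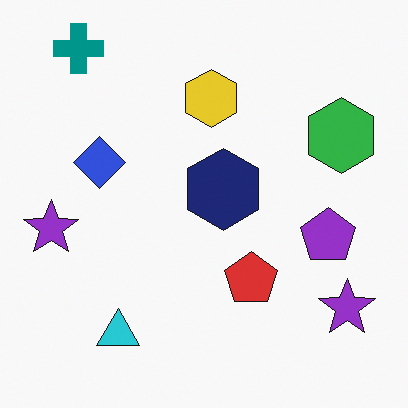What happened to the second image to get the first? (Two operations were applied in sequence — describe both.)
The first image is the second flipped horizontally (left ↔ right), then watermarked with the text "PREVIEW" in the lower-right corner.

The green hexagon is in the top-right of the second image and the top-left of the first — shapes on opposite sides of the vertical midline have swapped in a mirror flip. A dark label reading "PREVIEW" appears in the lower-right corner.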